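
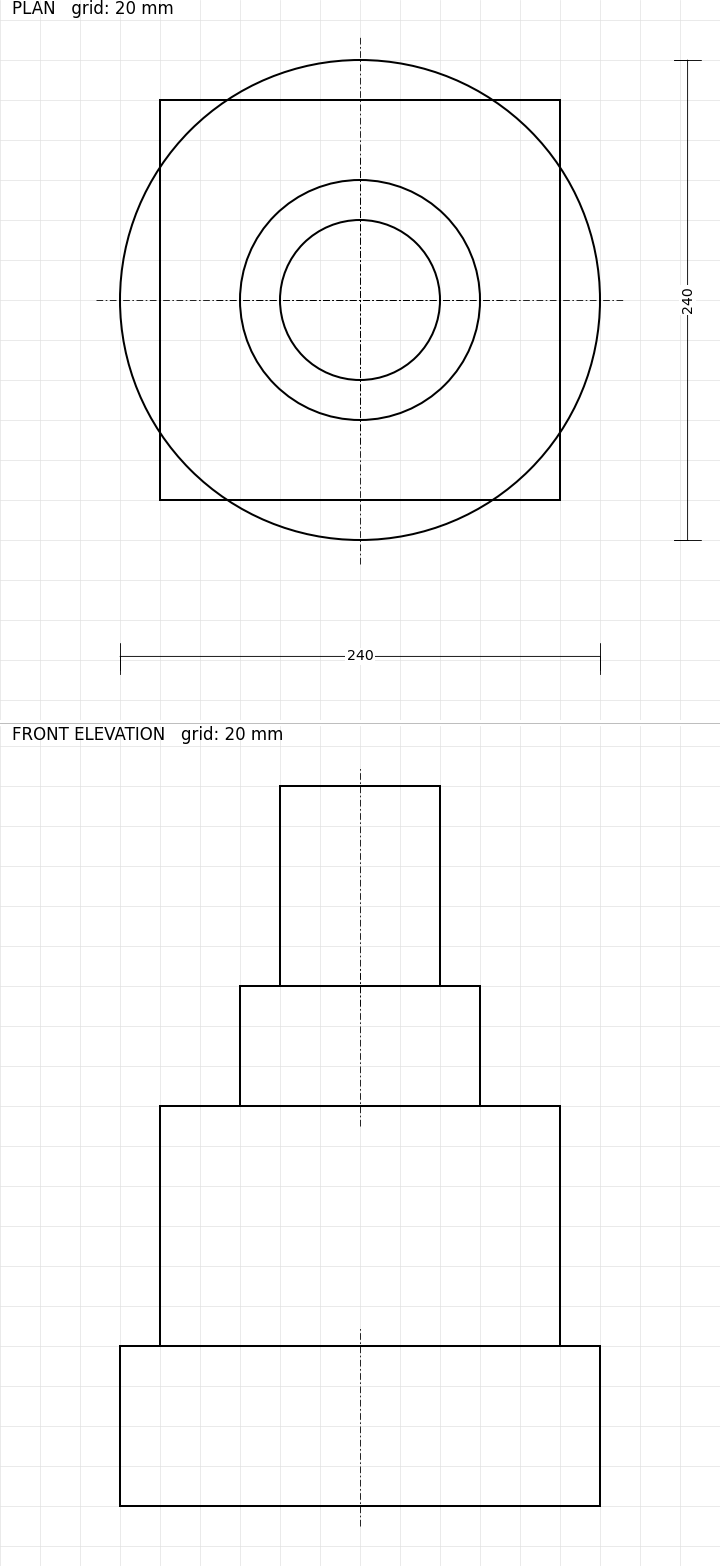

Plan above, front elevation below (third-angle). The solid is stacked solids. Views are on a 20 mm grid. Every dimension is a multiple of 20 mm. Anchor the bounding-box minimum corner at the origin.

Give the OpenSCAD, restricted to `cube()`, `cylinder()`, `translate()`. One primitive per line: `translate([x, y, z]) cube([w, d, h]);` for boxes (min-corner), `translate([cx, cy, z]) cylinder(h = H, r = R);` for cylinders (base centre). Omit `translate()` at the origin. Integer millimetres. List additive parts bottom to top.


translate([120, 120, 0]) cylinder(h = 80, r = 120);
translate([20, 20, 80]) cube([200, 200, 120]);
translate([120, 120, 200]) cylinder(h = 60, r = 60);
translate([120, 120, 260]) cylinder(h = 100, r = 40);


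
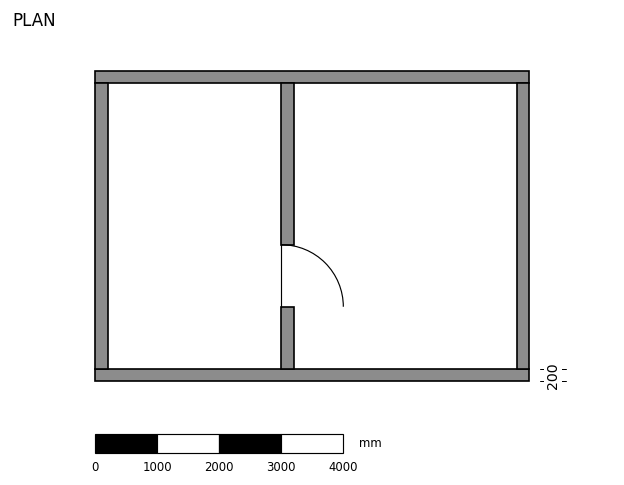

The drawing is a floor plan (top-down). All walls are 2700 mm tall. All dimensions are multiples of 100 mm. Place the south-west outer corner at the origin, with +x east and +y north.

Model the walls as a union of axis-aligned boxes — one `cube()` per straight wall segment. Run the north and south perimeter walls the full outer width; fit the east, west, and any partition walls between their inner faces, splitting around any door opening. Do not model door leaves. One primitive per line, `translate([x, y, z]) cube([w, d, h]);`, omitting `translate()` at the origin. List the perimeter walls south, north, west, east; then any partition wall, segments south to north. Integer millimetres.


cube([7000, 200, 2700]);
translate([0, 4800, 0]) cube([7000, 200, 2700]);
translate([0, 200, 0]) cube([200, 4600, 2700]);
translate([6800, 200, 0]) cube([200, 4600, 2700]);
translate([3000, 200, 0]) cube([200, 1000, 2700]);
translate([3000, 2200, 0]) cube([200, 2600, 2700]);


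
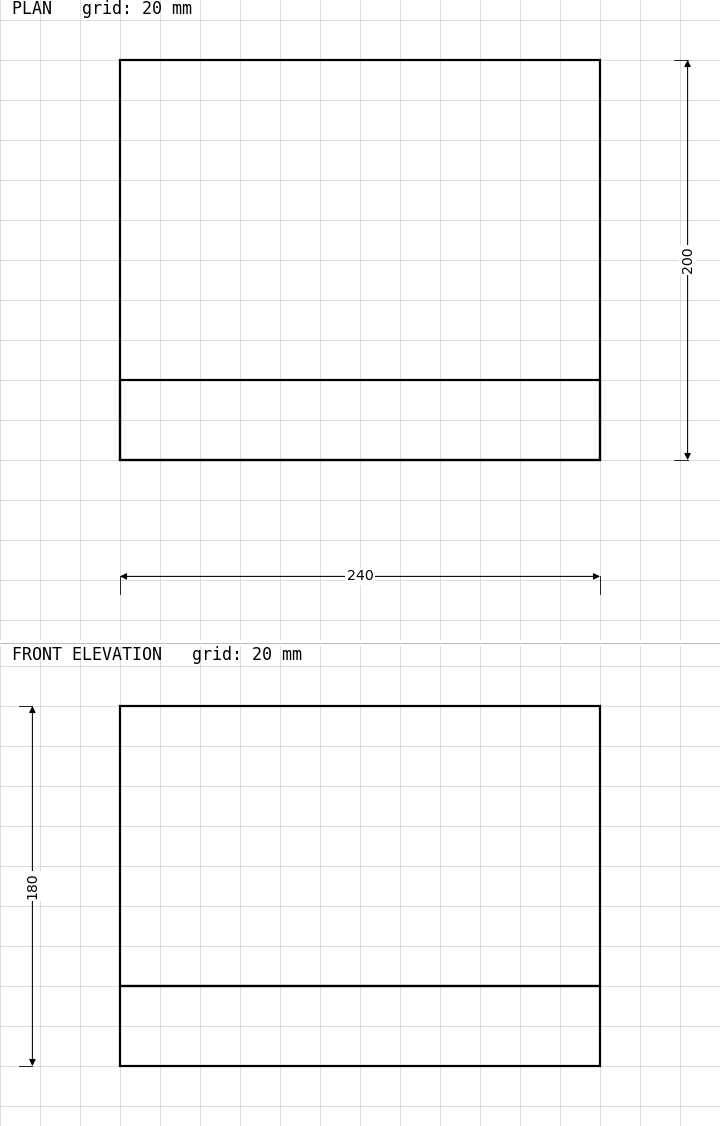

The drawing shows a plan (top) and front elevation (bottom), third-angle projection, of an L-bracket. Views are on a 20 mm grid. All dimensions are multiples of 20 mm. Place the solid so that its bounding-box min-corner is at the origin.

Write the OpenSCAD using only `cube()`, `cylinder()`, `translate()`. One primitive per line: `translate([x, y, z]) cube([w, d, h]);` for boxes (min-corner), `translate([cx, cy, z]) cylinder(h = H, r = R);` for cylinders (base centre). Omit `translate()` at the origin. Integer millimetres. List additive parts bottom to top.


cube([240, 200, 40]);
translate([0, 0, 40]) cube([240, 40, 140]);


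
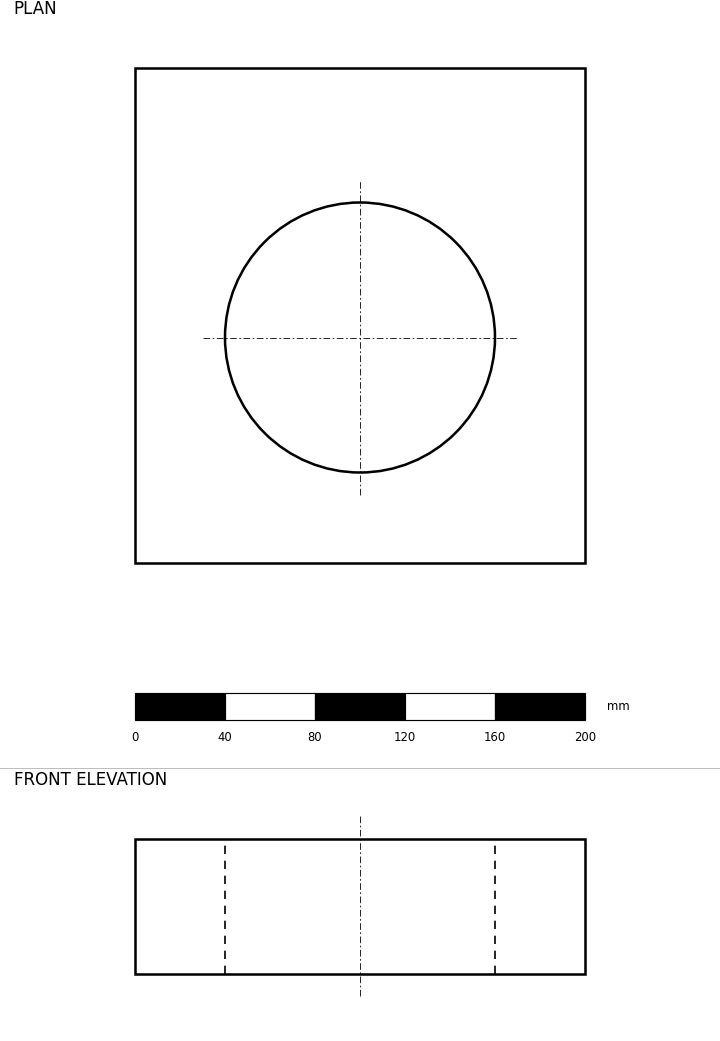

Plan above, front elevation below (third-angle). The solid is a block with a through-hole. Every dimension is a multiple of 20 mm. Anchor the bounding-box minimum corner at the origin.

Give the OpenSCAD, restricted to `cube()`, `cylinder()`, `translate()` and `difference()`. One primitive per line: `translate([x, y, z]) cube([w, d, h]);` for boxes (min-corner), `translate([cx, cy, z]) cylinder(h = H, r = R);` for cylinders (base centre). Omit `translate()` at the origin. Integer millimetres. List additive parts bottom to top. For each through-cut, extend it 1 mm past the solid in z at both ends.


difference() {
  cube([200, 220, 60]);
  translate([100, 100, -1]) cylinder(h = 62, r = 60);
}


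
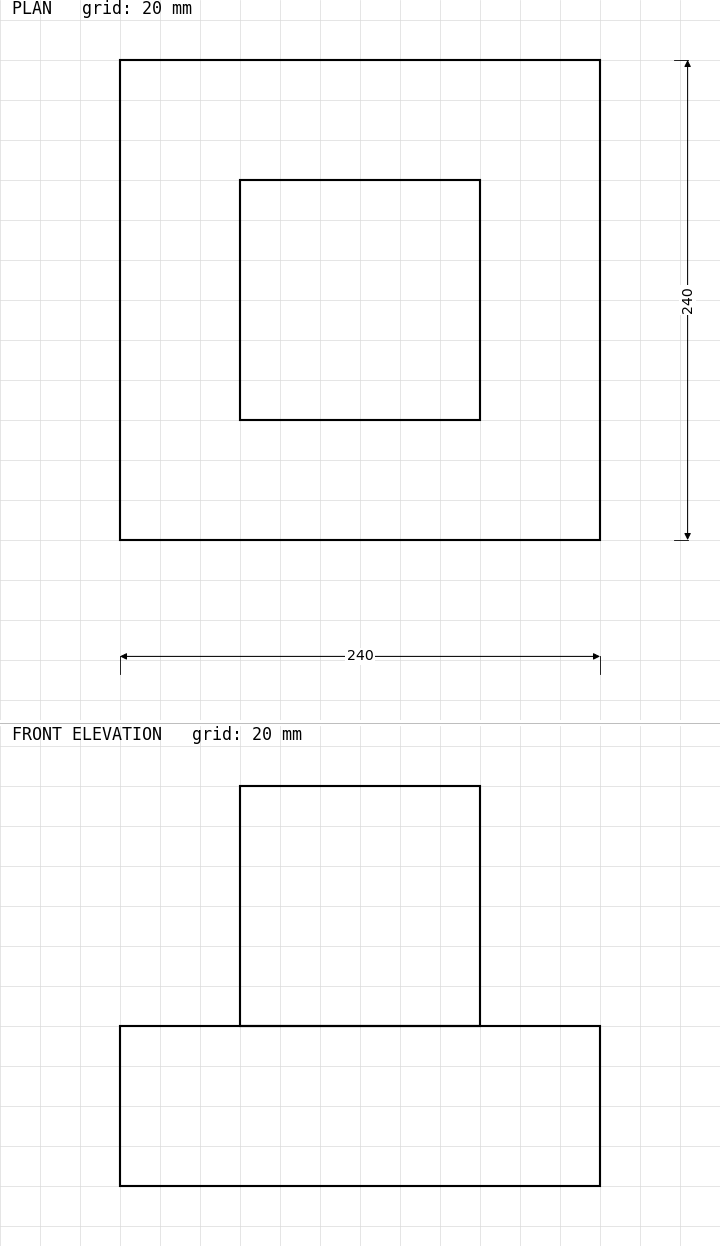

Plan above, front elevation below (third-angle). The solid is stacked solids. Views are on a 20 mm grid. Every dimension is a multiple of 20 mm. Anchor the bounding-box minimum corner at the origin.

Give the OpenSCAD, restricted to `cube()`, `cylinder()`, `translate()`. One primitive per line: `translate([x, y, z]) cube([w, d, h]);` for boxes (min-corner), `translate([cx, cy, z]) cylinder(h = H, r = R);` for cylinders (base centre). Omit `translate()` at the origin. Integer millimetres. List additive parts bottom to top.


cube([240, 240, 80]);
translate([60, 60, 80]) cube([120, 120, 120]);


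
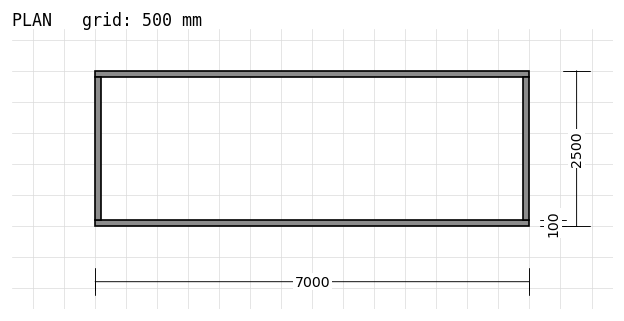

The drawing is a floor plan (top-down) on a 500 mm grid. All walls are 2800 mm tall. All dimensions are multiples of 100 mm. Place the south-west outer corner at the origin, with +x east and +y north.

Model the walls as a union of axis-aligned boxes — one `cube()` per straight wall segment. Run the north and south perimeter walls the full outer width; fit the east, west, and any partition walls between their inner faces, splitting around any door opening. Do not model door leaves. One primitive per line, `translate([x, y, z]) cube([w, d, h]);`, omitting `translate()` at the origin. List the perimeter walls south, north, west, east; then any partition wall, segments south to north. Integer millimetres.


cube([7000, 100, 2800]);
translate([0, 2400, 0]) cube([7000, 100, 2800]);
translate([0, 100, 0]) cube([100, 2300, 2800]);
translate([6900, 100, 0]) cube([100, 2300, 2800]);


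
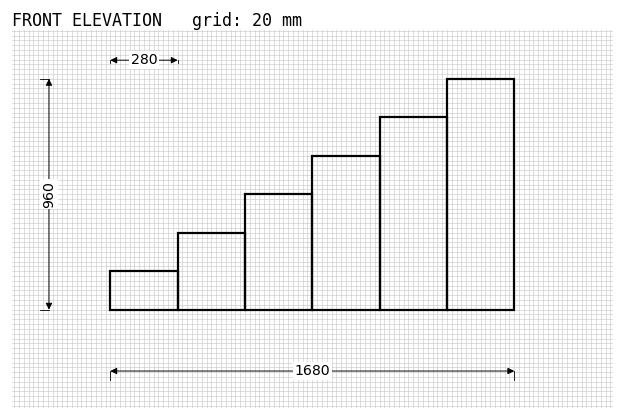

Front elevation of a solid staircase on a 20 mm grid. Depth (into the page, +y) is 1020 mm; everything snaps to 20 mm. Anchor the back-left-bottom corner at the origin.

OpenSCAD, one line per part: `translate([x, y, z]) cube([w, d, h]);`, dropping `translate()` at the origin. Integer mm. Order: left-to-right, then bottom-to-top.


cube([280, 1020, 160]);
translate([280, 0, 0]) cube([280, 1020, 320]);
translate([560, 0, 0]) cube([280, 1020, 480]);
translate([840, 0, 0]) cube([280, 1020, 640]);
translate([1120, 0, 0]) cube([280, 1020, 800]);
translate([1400, 0, 0]) cube([280, 1020, 960]);


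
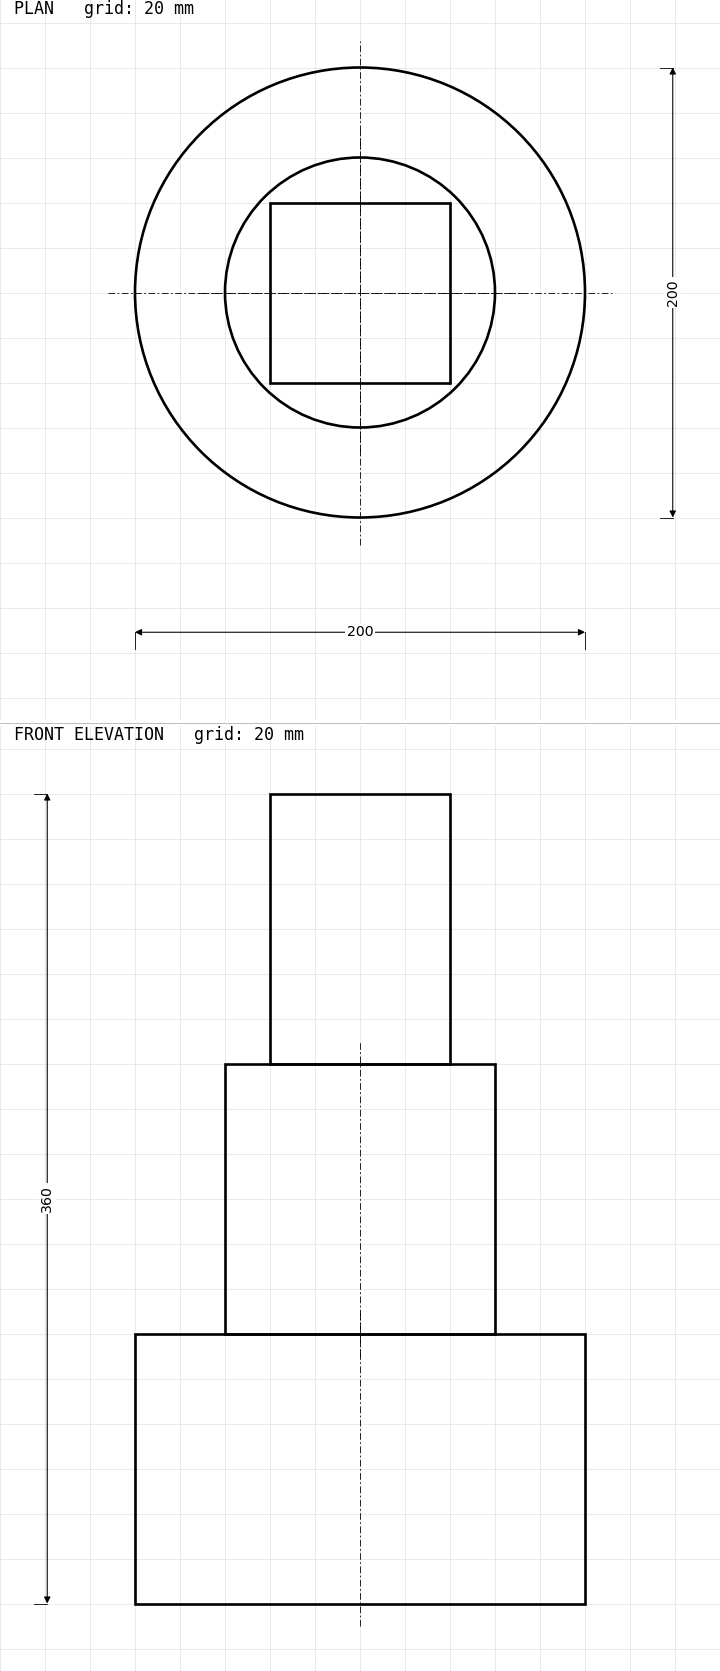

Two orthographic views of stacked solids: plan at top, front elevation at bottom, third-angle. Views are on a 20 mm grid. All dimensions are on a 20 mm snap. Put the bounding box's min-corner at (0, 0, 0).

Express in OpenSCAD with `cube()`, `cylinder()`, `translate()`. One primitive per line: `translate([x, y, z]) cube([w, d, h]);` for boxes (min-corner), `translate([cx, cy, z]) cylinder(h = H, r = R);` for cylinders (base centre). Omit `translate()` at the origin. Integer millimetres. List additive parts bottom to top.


translate([100, 100, 0]) cylinder(h = 120, r = 100);
translate([100, 100, 120]) cylinder(h = 120, r = 60);
translate([60, 60, 240]) cube([80, 80, 120]);


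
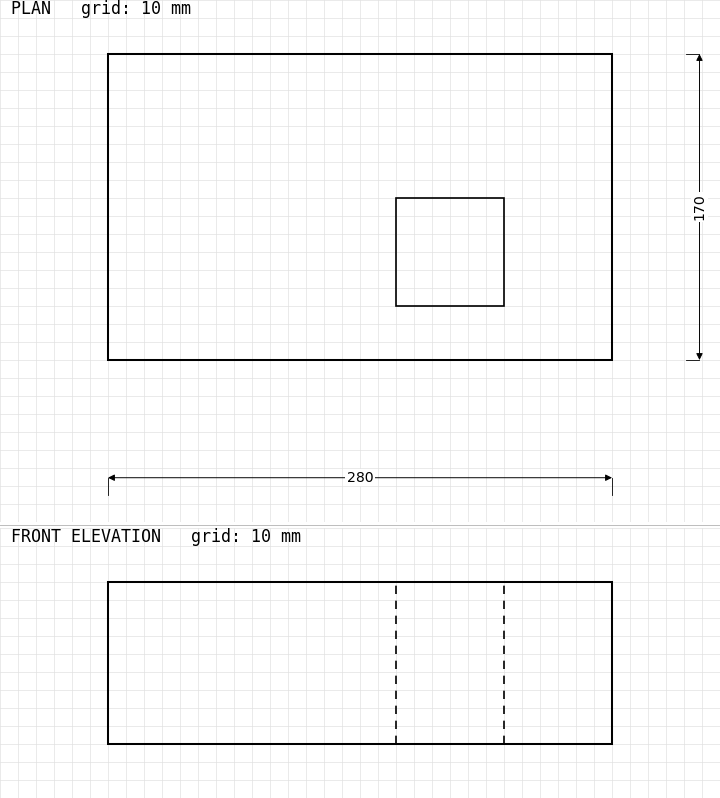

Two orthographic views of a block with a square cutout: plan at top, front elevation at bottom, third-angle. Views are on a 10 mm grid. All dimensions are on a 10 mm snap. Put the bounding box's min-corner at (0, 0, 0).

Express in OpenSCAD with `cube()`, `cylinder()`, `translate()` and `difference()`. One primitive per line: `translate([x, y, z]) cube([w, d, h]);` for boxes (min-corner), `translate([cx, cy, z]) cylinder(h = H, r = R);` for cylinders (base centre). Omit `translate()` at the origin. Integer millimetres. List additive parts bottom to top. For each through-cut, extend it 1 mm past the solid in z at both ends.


difference() {
  cube([280, 170, 90]);
  translate([160, 30, -1]) cube([60, 60, 92]);
}


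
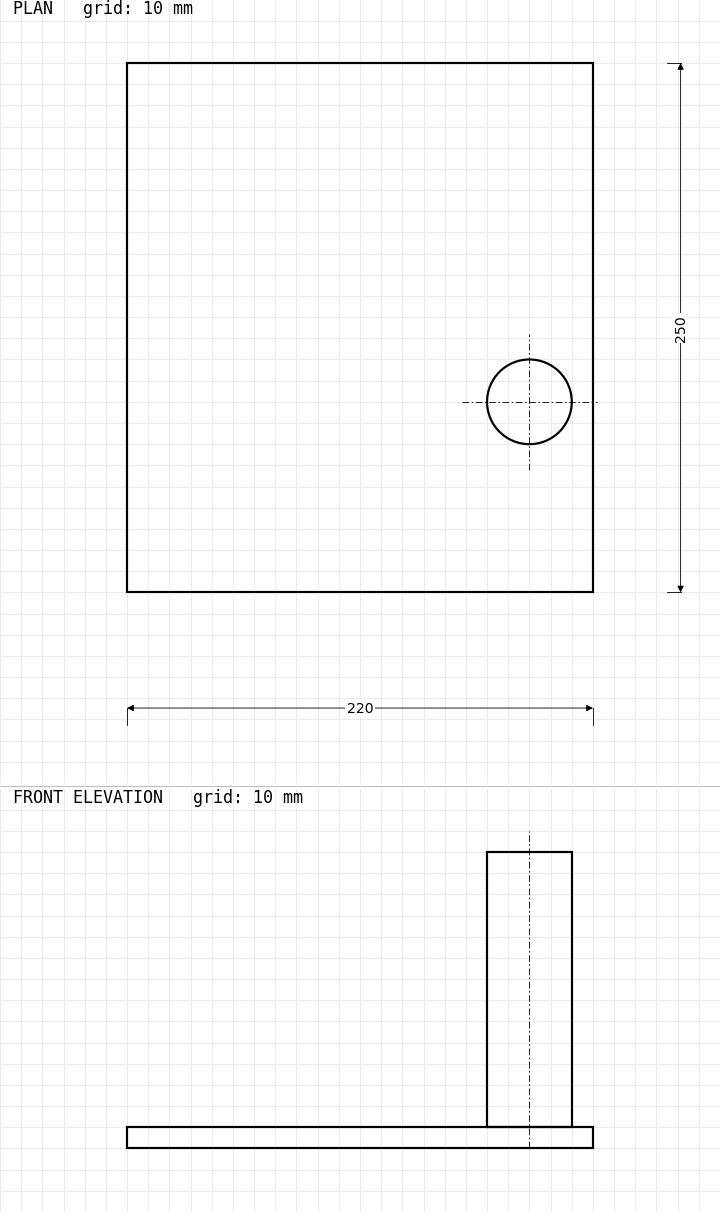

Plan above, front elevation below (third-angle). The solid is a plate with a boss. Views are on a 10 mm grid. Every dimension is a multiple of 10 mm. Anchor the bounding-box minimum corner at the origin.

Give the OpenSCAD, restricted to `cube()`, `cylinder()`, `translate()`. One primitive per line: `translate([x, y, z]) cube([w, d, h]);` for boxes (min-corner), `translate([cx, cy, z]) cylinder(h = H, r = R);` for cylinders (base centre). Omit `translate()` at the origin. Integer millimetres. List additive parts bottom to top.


cube([220, 250, 10]);
translate([190, 90, 10]) cylinder(h = 130, r = 20);


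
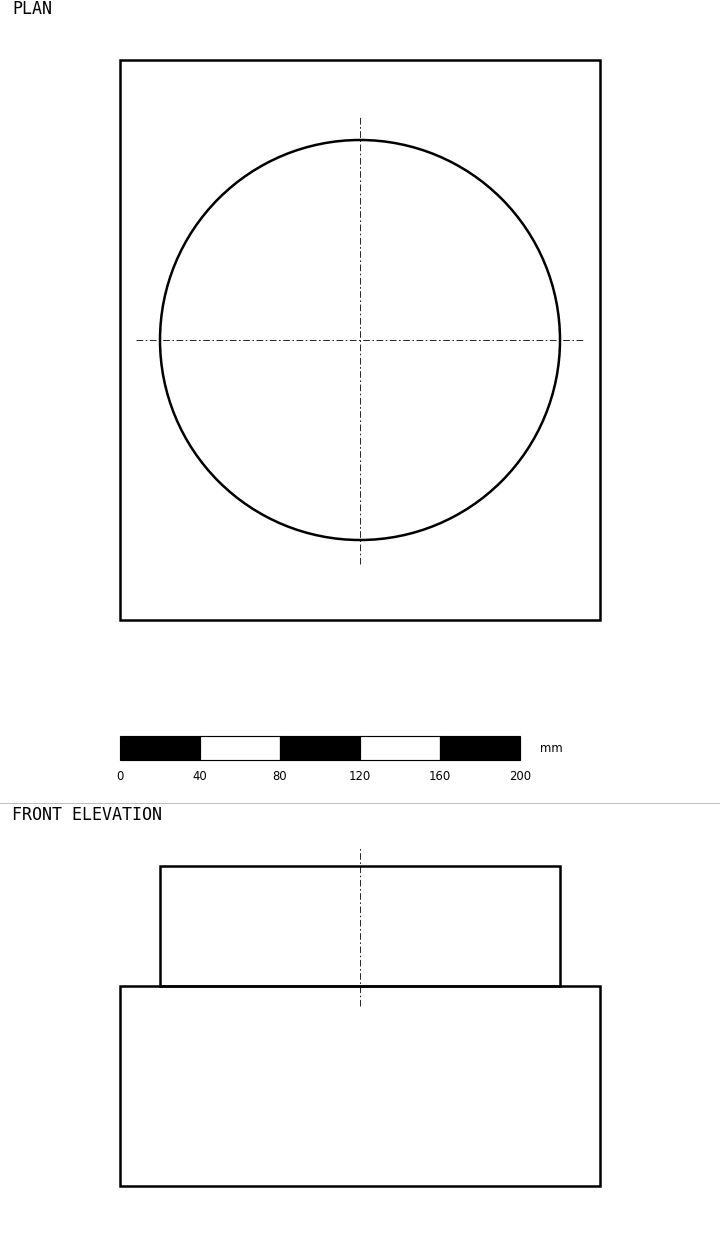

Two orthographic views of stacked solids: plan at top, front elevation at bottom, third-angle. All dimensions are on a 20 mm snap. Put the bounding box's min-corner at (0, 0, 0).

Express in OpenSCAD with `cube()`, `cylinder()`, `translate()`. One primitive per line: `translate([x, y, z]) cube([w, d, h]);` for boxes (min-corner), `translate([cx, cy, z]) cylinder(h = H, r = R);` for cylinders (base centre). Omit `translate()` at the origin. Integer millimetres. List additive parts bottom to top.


cube([240, 280, 100]);
translate([120, 140, 100]) cylinder(h = 60, r = 100);


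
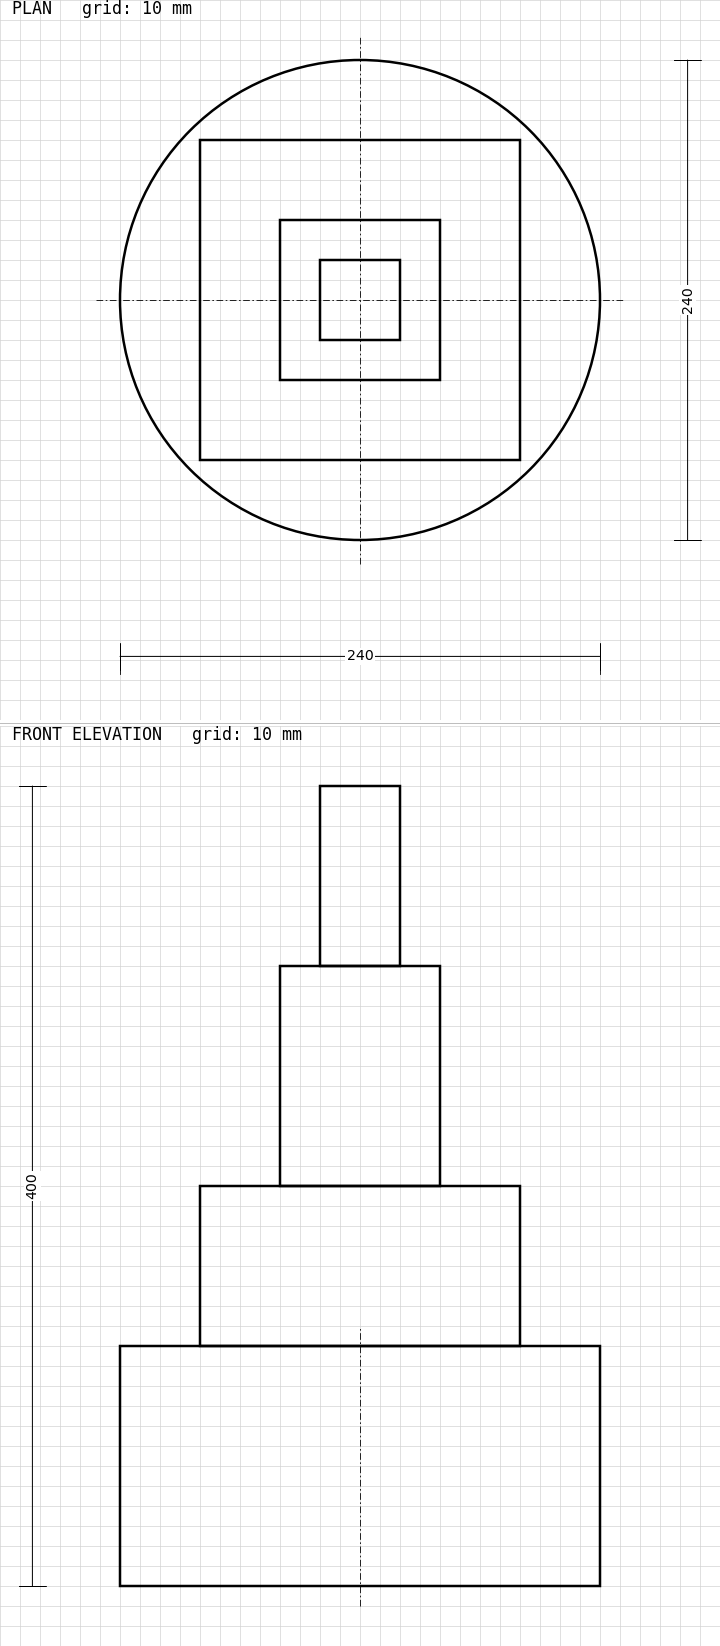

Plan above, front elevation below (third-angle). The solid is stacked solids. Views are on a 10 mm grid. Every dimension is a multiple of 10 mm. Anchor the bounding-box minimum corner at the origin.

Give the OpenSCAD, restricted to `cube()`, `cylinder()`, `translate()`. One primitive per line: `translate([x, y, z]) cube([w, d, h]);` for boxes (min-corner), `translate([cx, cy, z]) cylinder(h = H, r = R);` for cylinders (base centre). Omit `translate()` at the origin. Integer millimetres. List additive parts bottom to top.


translate([120, 120, 0]) cylinder(h = 120, r = 120);
translate([40, 40, 120]) cube([160, 160, 80]);
translate([80, 80, 200]) cube([80, 80, 110]);
translate([100, 100, 310]) cube([40, 40, 90]);


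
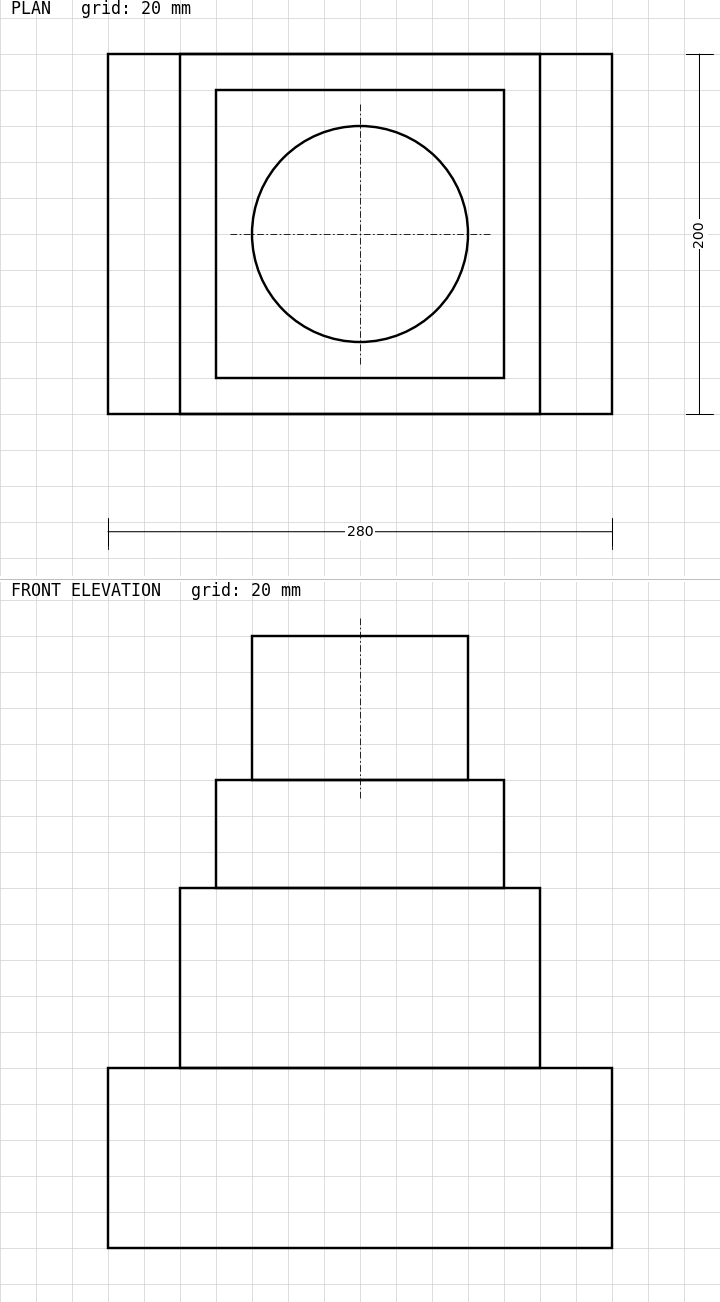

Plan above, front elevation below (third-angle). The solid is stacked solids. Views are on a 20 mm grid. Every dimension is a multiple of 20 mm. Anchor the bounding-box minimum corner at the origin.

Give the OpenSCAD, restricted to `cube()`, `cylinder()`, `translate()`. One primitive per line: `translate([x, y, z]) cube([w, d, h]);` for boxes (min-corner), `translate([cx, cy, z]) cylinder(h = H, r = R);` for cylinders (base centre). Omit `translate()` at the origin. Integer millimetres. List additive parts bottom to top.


cube([280, 200, 100]);
translate([40, 0, 100]) cube([200, 200, 100]);
translate([60, 20, 200]) cube([160, 160, 60]);
translate([140, 100, 260]) cylinder(h = 80, r = 60);


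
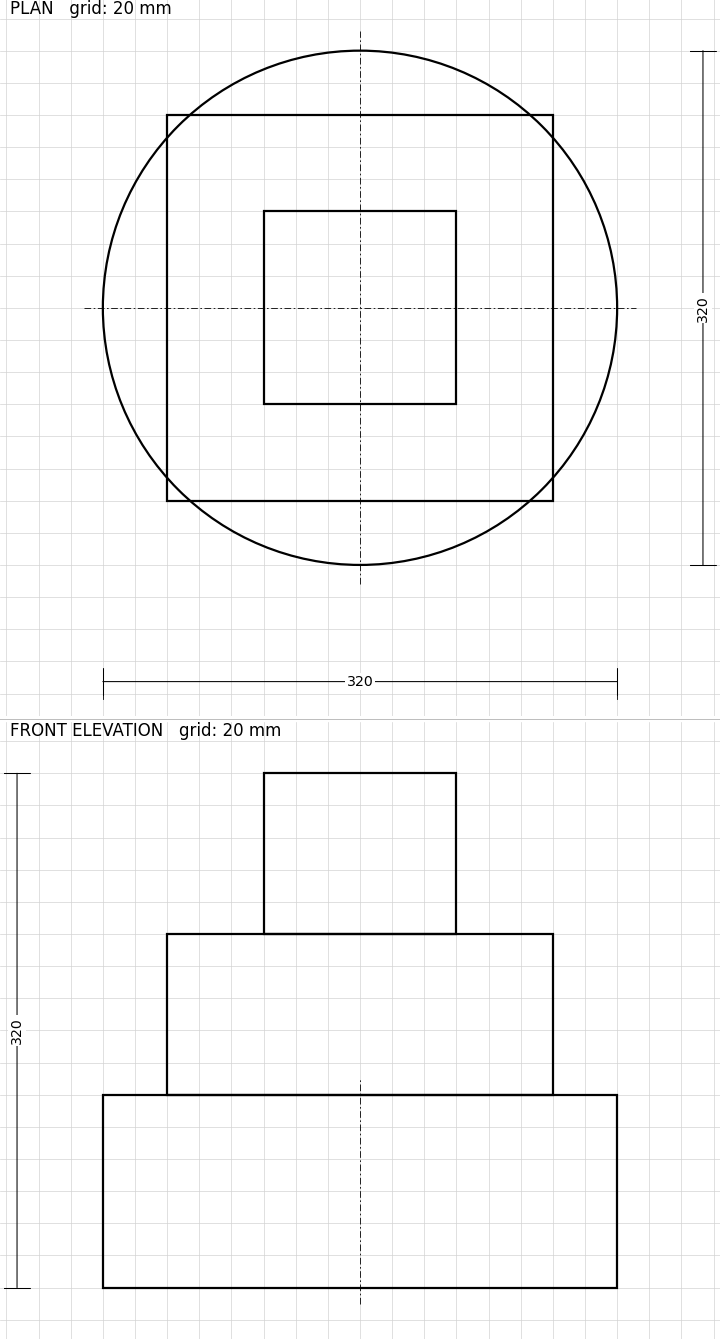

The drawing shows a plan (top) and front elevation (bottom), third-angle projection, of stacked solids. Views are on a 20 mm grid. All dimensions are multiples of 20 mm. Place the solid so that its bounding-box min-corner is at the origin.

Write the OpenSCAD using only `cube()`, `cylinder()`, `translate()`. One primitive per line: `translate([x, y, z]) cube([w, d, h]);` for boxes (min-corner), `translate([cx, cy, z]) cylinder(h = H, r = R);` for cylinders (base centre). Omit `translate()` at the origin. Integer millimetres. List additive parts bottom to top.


translate([160, 160, 0]) cylinder(h = 120, r = 160);
translate([40, 40, 120]) cube([240, 240, 100]);
translate([100, 100, 220]) cube([120, 120, 100]);


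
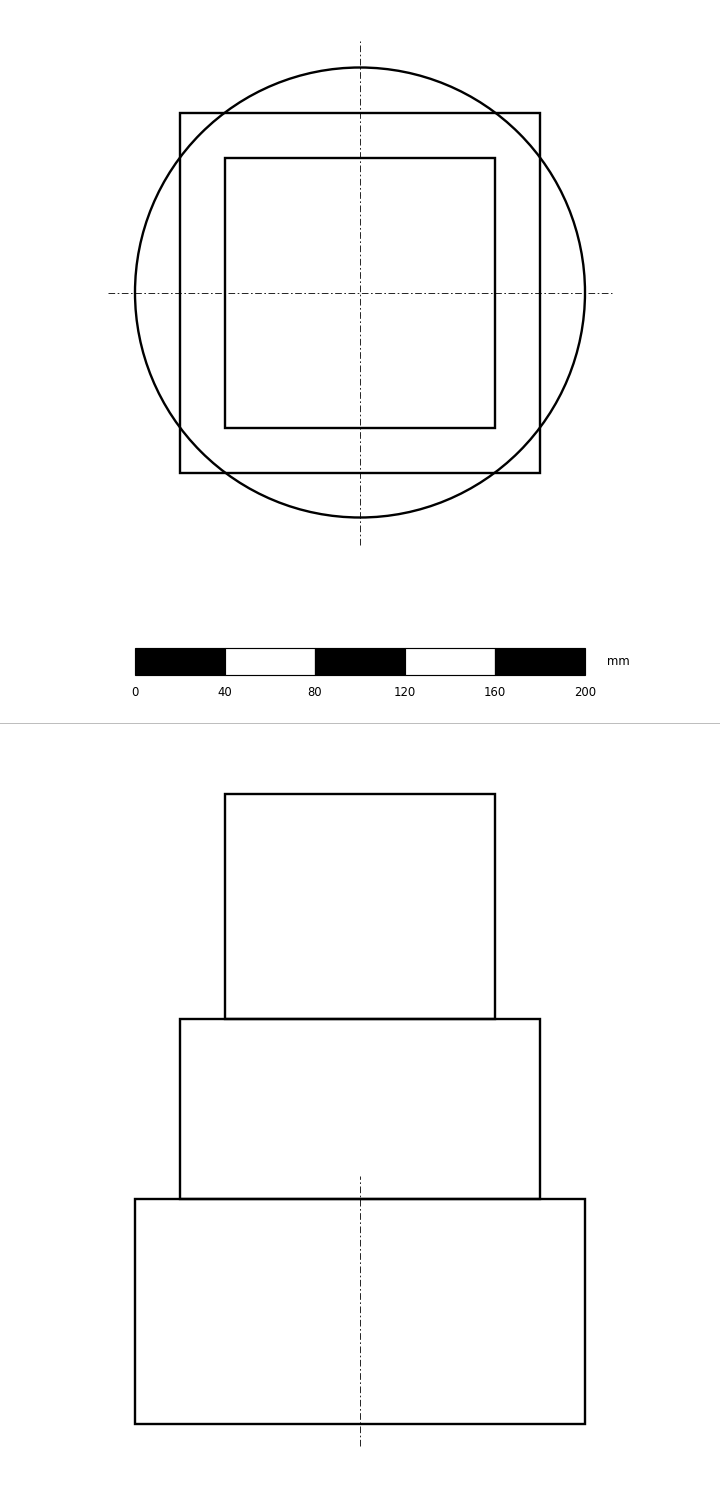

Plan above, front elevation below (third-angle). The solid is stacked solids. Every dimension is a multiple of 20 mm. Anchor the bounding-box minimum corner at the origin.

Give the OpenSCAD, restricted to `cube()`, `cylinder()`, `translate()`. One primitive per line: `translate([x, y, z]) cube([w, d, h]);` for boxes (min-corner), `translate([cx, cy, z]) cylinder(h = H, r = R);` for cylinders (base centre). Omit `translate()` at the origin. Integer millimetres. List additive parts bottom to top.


translate([100, 100, 0]) cylinder(h = 100, r = 100);
translate([20, 20, 100]) cube([160, 160, 80]);
translate([40, 40, 180]) cube([120, 120, 100]);


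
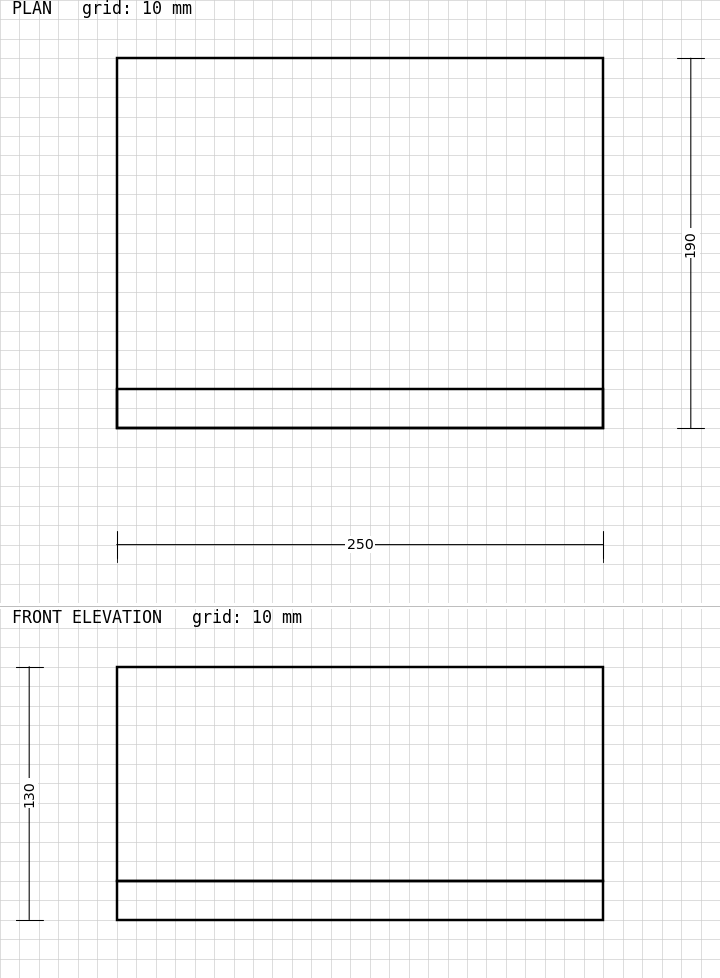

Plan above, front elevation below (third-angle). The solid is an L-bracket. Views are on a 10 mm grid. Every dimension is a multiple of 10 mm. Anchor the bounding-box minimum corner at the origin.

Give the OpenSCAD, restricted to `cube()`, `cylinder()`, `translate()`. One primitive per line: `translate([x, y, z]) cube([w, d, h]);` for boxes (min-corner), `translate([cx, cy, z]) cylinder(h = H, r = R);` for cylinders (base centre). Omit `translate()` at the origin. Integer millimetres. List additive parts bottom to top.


cube([250, 190, 20]);
translate([0, 0, 20]) cube([250, 20, 110]);


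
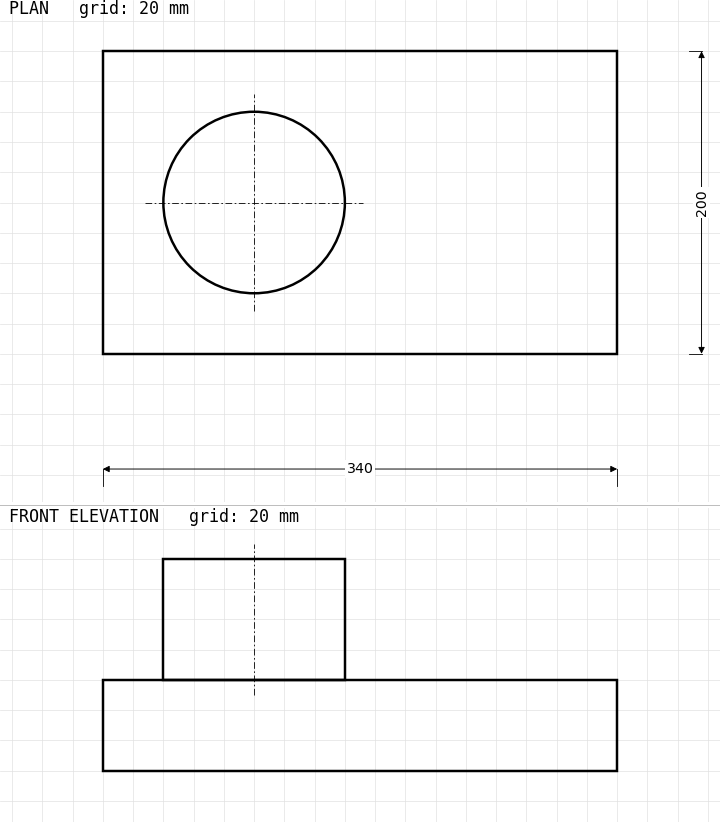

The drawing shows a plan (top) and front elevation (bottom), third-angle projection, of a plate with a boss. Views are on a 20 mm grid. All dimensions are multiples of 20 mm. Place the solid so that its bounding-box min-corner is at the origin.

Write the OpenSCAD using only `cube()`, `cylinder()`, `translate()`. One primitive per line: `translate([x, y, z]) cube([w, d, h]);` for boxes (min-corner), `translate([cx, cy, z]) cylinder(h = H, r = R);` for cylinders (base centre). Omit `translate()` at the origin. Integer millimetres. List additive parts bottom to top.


cube([340, 200, 60]);
translate([100, 100, 60]) cylinder(h = 80, r = 60);


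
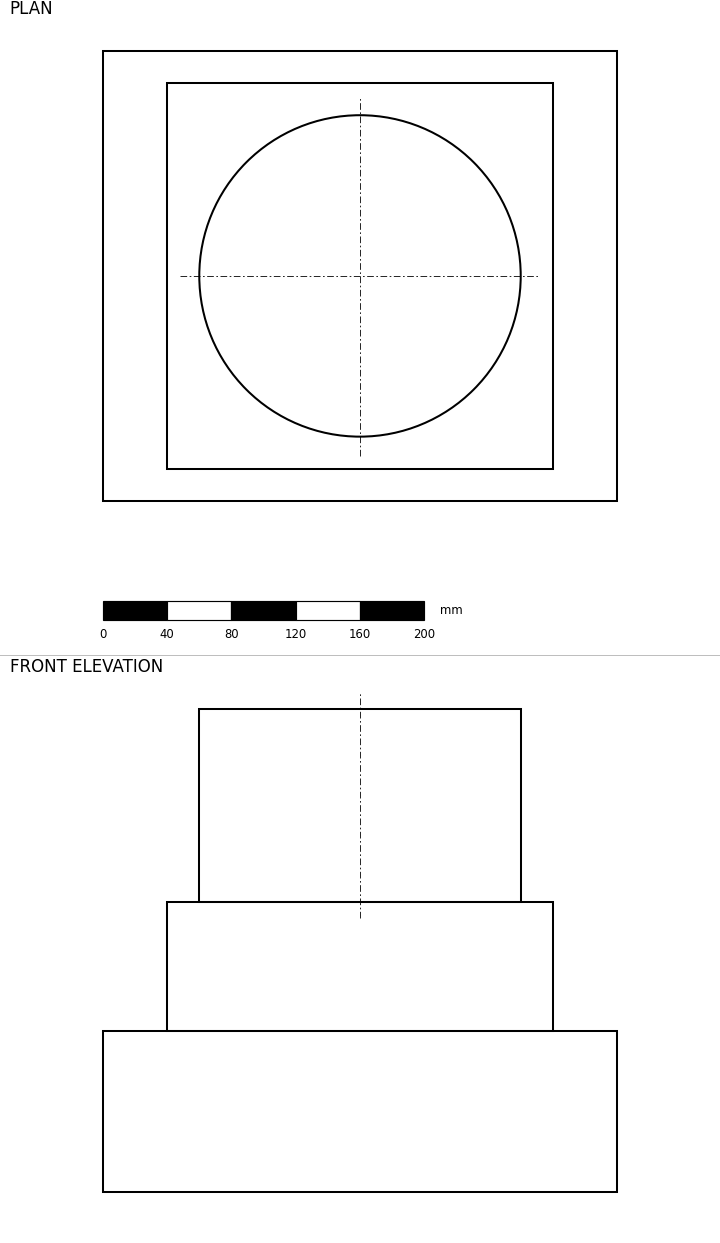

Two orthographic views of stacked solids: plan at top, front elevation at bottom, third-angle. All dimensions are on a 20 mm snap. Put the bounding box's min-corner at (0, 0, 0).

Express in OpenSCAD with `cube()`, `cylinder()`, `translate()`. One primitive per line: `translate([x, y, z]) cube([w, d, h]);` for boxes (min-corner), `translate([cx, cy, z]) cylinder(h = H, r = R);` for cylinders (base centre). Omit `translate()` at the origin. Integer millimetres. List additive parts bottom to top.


cube([320, 280, 100]);
translate([40, 20, 100]) cube([240, 240, 80]);
translate([160, 140, 180]) cylinder(h = 120, r = 100);


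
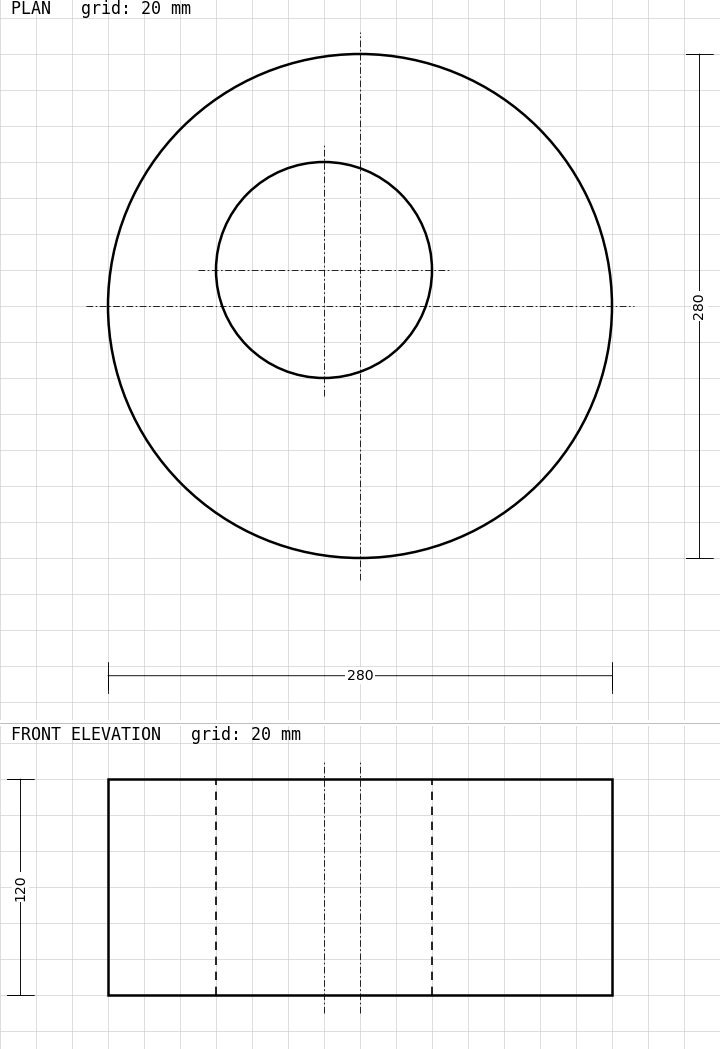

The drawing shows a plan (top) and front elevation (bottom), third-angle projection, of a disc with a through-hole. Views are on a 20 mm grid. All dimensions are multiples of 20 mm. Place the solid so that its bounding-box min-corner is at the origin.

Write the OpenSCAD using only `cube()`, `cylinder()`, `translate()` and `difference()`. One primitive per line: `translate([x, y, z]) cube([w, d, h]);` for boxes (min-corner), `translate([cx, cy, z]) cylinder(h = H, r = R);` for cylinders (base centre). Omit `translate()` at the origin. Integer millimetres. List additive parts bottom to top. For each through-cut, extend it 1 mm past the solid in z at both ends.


difference() {
  translate([140, 140, 0]) cylinder(h = 120, r = 140);
  translate([120, 160, -1]) cylinder(h = 122, r = 60);
}


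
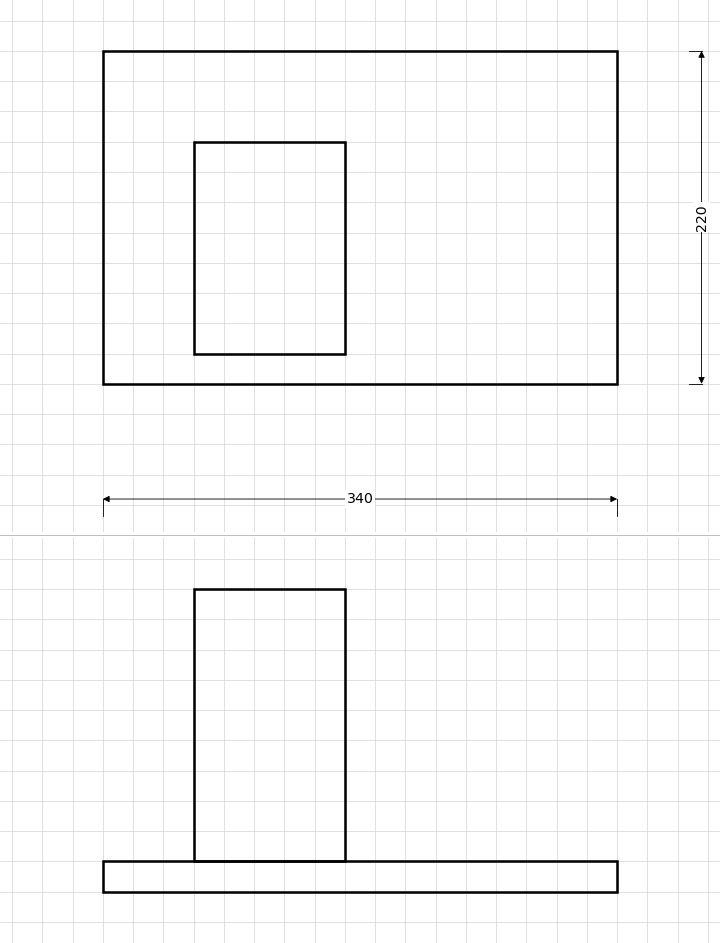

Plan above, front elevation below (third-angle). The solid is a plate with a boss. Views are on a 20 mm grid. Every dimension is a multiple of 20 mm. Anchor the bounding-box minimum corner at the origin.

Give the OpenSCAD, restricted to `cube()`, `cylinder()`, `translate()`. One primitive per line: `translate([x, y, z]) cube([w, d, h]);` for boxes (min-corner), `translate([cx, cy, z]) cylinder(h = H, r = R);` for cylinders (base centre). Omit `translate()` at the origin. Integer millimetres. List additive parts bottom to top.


cube([340, 220, 20]);
translate([60, 20, 20]) cube([100, 140, 180]);


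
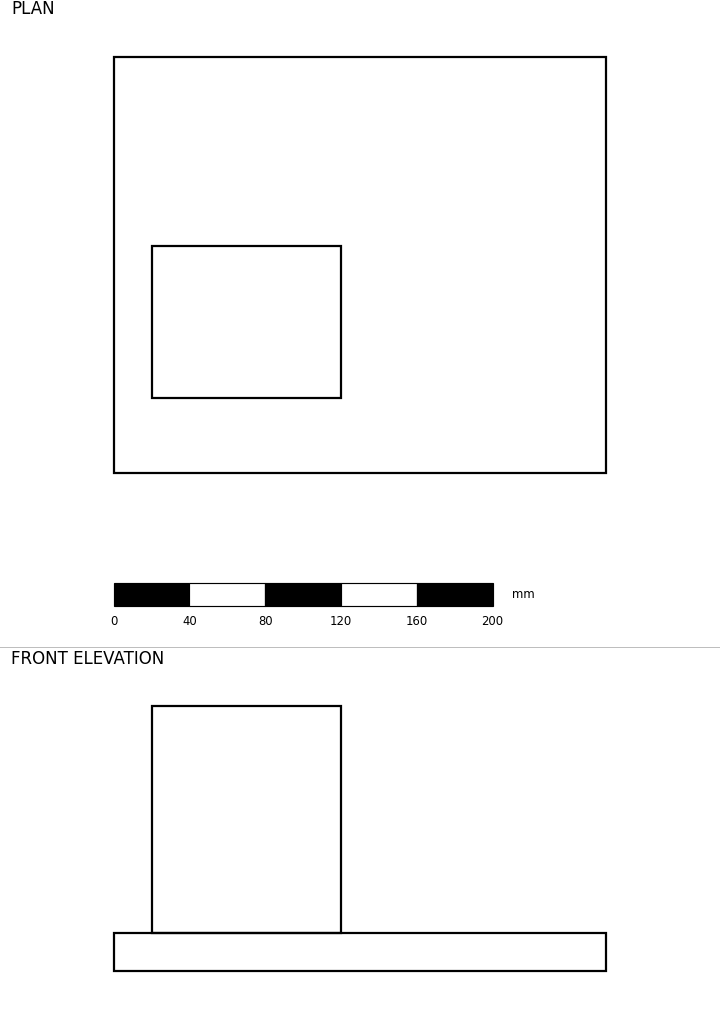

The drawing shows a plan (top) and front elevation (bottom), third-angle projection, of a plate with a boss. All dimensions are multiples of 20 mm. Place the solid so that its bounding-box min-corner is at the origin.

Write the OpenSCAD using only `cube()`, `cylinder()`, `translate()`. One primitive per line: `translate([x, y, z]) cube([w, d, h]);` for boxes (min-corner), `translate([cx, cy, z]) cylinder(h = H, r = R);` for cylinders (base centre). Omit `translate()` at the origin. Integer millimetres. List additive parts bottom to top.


cube([260, 220, 20]);
translate([20, 40, 20]) cube([100, 80, 120]);


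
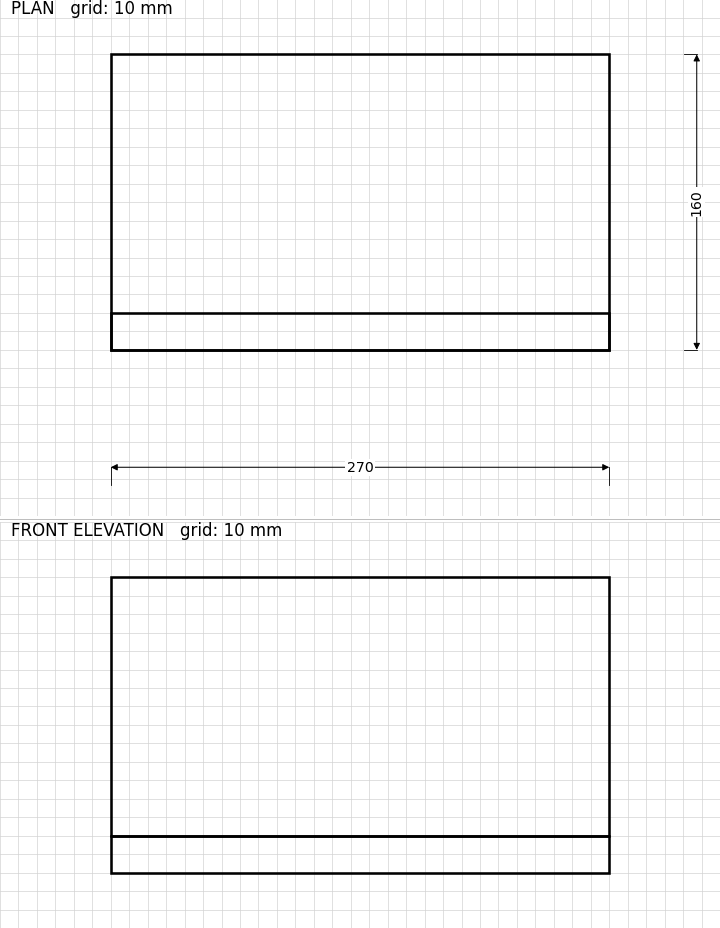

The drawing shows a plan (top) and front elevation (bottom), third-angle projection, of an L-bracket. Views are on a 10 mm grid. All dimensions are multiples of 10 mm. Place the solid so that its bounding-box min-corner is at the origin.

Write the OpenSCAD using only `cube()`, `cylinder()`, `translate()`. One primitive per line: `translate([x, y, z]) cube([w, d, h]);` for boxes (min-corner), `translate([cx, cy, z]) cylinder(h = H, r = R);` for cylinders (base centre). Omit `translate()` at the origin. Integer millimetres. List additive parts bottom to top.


cube([270, 160, 20]);
translate([0, 0, 20]) cube([270, 20, 140]);


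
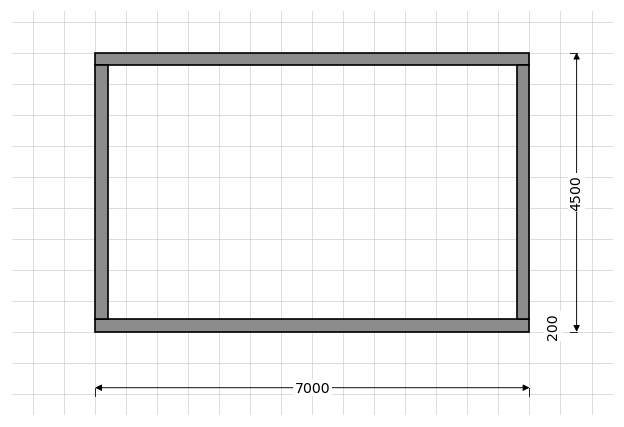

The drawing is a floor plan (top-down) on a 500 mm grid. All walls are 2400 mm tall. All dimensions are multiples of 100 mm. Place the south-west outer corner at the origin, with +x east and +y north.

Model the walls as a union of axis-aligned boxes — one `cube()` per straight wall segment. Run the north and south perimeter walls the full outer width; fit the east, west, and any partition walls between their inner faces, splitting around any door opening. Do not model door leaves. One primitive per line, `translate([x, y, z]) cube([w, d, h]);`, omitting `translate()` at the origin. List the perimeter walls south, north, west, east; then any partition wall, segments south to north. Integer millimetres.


cube([7000, 200, 2400]);
translate([0, 4300, 0]) cube([7000, 200, 2400]);
translate([0, 200, 0]) cube([200, 4100, 2400]);
translate([6800, 200, 0]) cube([200, 4100, 2400]);


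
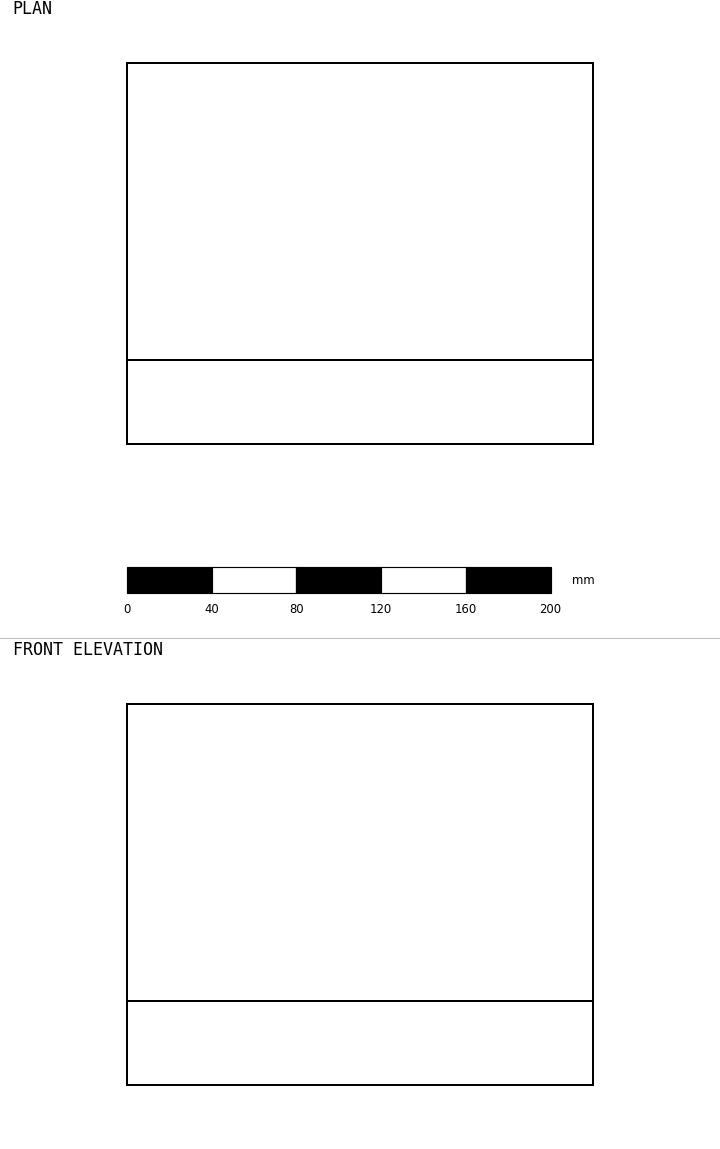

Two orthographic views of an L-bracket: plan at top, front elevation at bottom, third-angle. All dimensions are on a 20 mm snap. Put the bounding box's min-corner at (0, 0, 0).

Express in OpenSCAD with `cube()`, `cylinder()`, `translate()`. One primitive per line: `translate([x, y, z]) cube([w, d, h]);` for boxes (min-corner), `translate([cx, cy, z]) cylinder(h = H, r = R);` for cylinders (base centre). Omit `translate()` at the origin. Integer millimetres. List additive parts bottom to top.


cube([220, 180, 40]);
translate([0, 0, 40]) cube([220, 40, 140]);


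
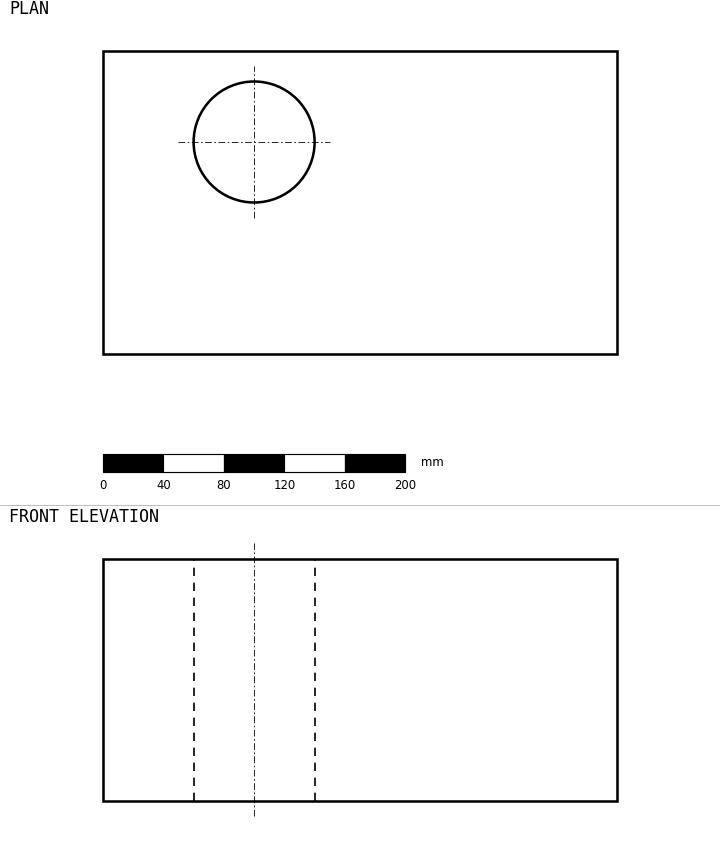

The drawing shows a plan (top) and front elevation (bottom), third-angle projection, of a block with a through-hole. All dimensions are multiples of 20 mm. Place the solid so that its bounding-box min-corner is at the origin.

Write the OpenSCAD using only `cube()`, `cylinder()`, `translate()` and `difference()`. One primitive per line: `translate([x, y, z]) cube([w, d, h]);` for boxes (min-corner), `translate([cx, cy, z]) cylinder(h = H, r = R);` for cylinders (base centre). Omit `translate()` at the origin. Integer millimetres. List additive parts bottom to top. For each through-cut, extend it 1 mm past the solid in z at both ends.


difference() {
  cube([340, 200, 160]);
  translate([100, 140, -1]) cylinder(h = 162, r = 40);
}


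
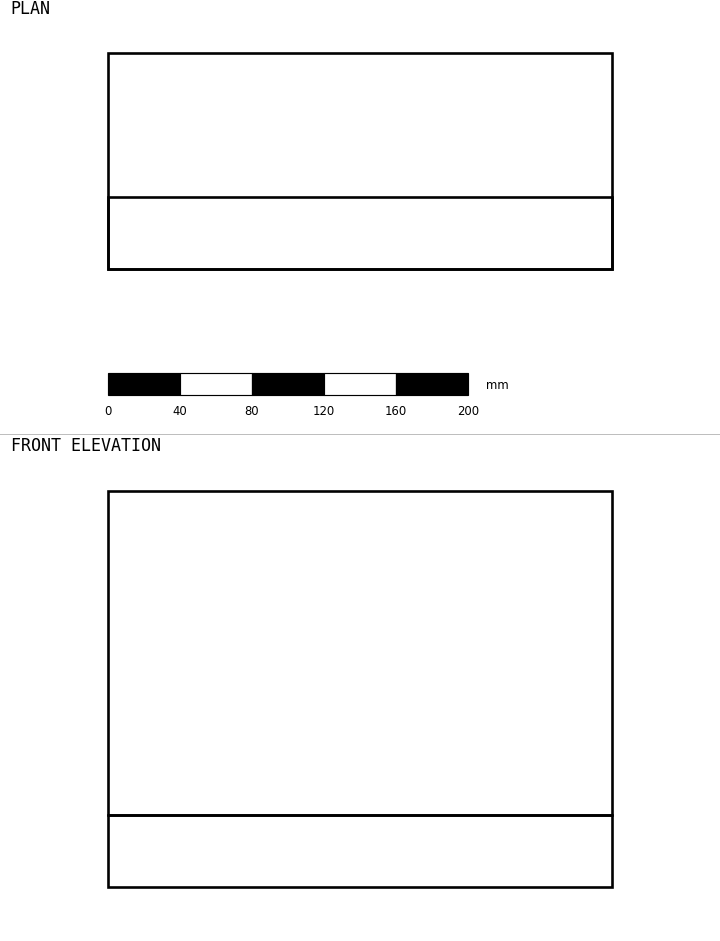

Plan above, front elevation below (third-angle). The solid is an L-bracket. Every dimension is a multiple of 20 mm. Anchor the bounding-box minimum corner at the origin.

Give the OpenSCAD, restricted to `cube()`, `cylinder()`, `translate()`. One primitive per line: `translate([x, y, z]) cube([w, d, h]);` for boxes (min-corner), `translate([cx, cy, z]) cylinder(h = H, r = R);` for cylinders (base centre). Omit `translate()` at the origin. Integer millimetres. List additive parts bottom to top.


cube([280, 120, 40]);
translate([0, 0, 40]) cube([280, 40, 180]);


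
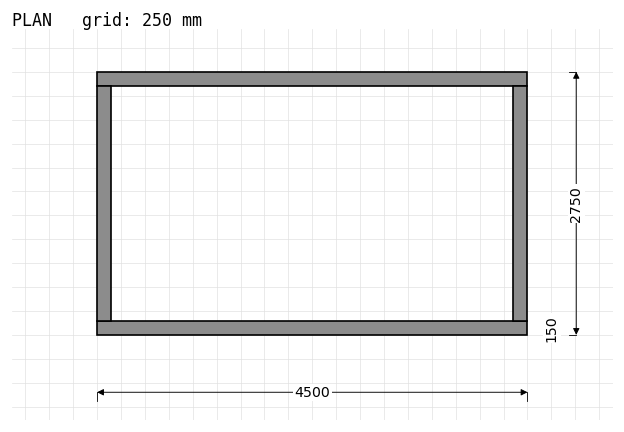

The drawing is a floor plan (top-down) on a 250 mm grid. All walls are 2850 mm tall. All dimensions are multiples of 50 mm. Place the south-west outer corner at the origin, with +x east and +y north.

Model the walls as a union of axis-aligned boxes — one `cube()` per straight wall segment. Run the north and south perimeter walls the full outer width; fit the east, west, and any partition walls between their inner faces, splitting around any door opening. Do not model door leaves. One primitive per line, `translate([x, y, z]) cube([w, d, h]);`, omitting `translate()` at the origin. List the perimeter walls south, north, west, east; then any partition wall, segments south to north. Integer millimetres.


cube([4500, 150, 2850]);
translate([0, 2600, 0]) cube([4500, 150, 2850]);
translate([0, 150, 0]) cube([150, 2450, 2850]);
translate([4350, 150, 0]) cube([150, 2450, 2850]);


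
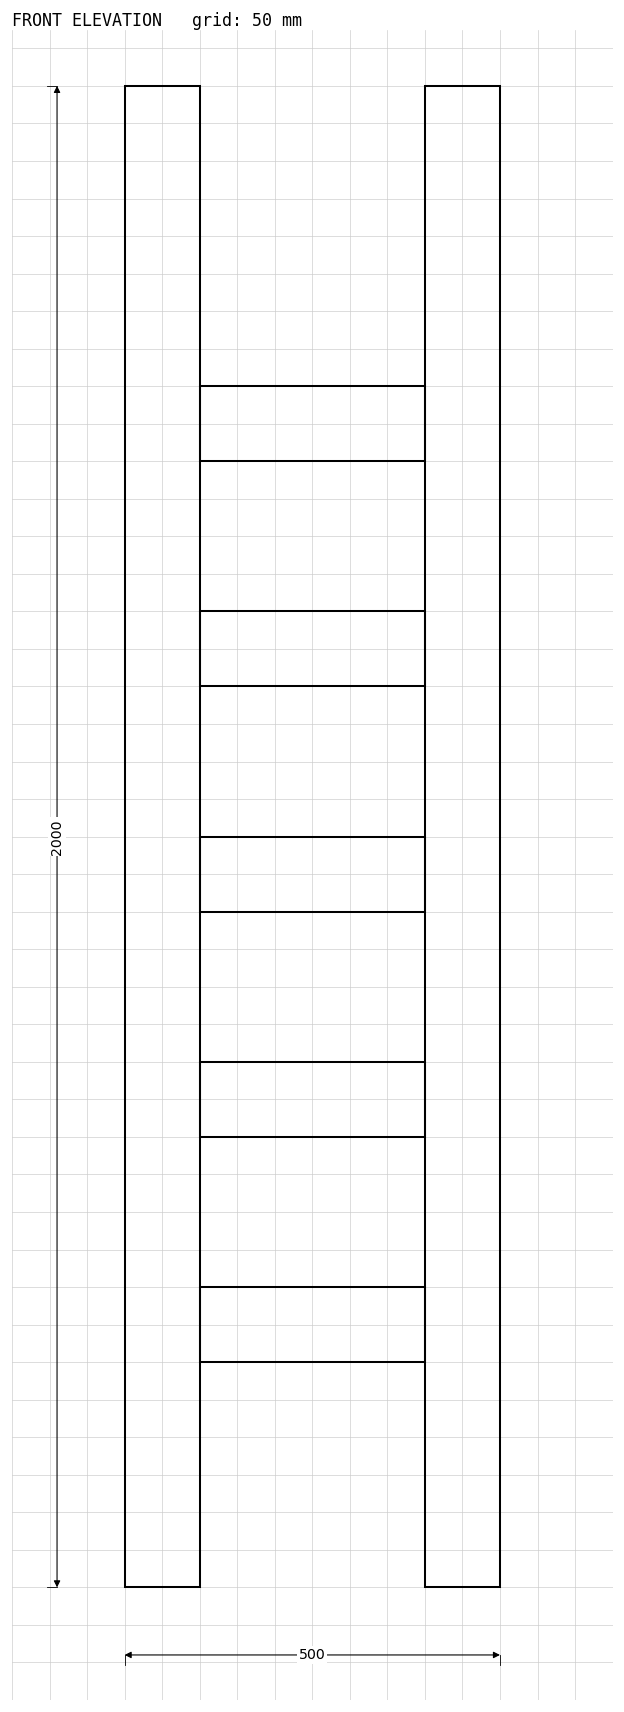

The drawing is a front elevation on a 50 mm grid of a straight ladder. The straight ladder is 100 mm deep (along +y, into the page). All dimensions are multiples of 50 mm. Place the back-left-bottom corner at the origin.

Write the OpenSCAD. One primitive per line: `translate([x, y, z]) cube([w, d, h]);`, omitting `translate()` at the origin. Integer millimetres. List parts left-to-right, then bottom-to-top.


cube([100, 100, 2000]);
translate([100, 0, 300]) cube([300, 100, 100]);
translate([100, 0, 600]) cube([300, 100, 100]);
translate([100, 0, 900]) cube([300, 100, 100]);
translate([100, 0, 1200]) cube([300, 100, 100]);
translate([100, 0, 1500]) cube([300, 100, 100]);
translate([400, 0, 0]) cube([100, 100, 2000]);


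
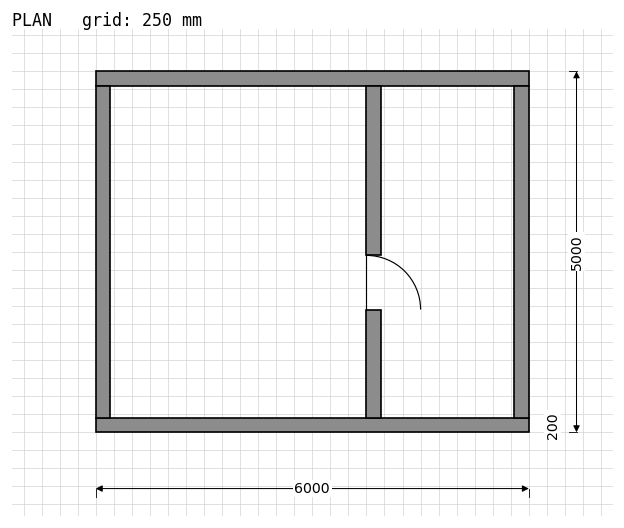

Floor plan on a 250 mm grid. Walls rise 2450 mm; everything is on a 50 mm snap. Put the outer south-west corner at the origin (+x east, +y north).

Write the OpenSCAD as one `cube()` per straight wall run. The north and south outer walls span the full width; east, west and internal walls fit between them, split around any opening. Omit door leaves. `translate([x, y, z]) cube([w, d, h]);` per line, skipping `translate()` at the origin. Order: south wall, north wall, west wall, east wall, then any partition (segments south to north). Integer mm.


cube([6000, 200, 2450]);
translate([0, 4800, 0]) cube([6000, 200, 2450]);
translate([0, 200, 0]) cube([200, 4600, 2450]);
translate([5800, 200, 0]) cube([200, 4600, 2450]);
translate([3750, 200, 0]) cube([200, 1500, 2450]);
translate([3750, 2450, 0]) cube([200, 2350, 2450]);


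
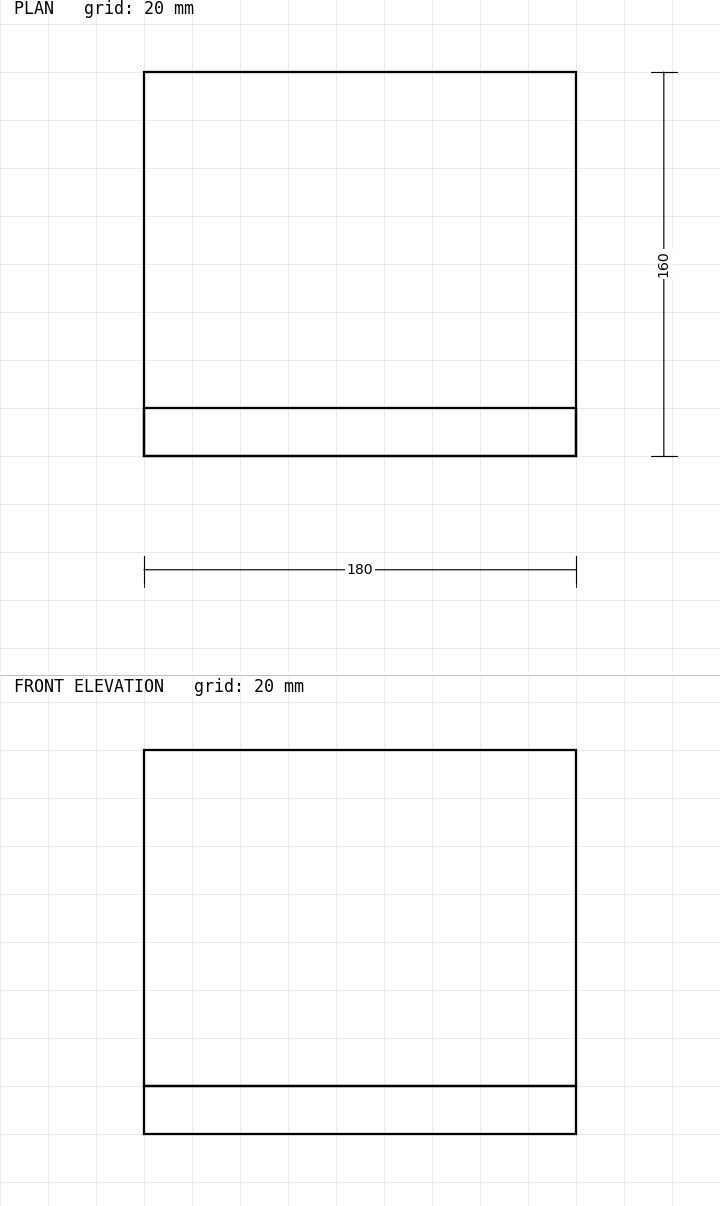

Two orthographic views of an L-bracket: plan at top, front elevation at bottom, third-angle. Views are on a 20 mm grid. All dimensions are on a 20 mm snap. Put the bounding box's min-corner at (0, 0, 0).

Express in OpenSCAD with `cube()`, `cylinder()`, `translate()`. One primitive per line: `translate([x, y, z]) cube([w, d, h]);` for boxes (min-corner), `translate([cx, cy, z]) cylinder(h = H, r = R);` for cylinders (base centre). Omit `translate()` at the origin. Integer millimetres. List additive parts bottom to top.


cube([180, 160, 20]);
translate([0, 0, 20]) cube([180, 20, 140]);


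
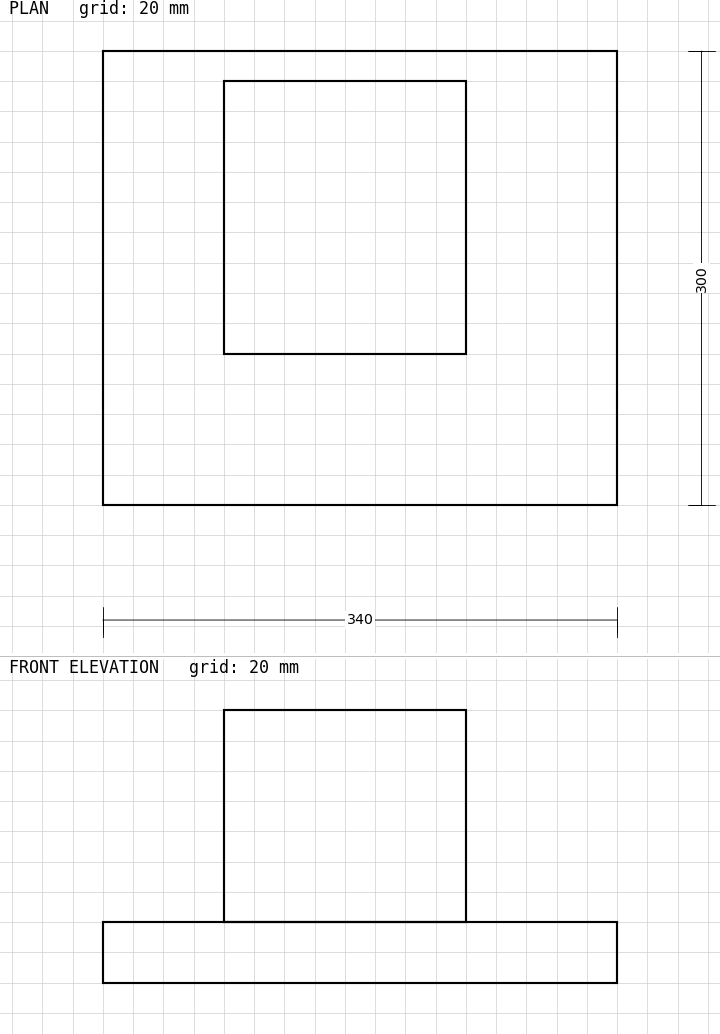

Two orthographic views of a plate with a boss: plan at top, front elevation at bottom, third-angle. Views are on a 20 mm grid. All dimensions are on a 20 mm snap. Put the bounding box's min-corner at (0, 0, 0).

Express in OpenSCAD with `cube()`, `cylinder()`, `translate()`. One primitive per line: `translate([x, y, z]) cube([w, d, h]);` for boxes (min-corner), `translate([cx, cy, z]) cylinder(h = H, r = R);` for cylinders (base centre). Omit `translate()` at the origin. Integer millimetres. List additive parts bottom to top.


cube([340, 300, 40]);
translate([80, 100, 40]) cube([160, 180, 140]);


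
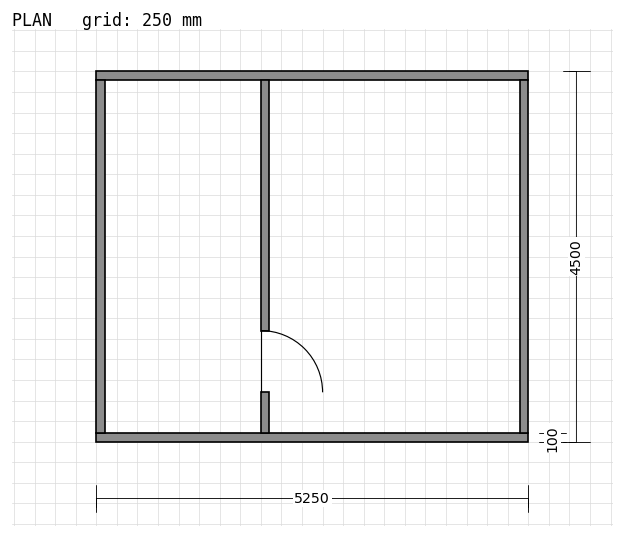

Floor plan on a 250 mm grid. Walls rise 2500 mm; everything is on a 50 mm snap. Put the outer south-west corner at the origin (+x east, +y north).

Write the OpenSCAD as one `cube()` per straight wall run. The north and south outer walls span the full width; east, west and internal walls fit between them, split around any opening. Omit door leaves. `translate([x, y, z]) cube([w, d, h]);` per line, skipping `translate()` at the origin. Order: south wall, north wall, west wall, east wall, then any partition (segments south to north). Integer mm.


cube([5250, 100, 2500]);
translate([0, 4400, 0]) cube([5250, 100, 2500]);
translate([0, 100, 0]) cube([100, 4300, 2500]);
translate([5150, 100, 0]) cube([100, 4300, 2500]);
translate([2000, 100, 0]) cube([100, 500, 2500]);
translate([2000, 1350, 0]) cube([100, 3050, 2500]);
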